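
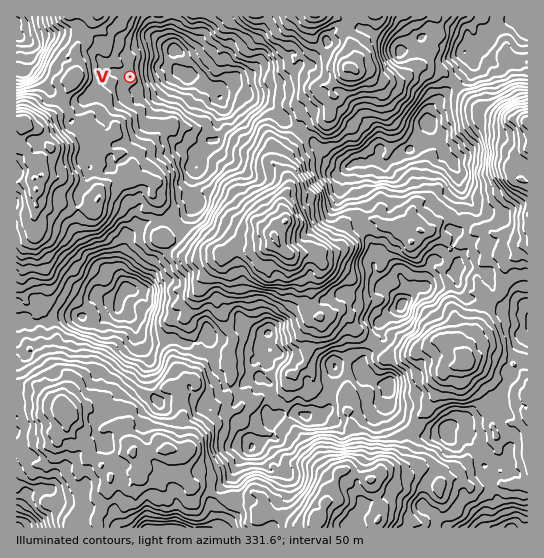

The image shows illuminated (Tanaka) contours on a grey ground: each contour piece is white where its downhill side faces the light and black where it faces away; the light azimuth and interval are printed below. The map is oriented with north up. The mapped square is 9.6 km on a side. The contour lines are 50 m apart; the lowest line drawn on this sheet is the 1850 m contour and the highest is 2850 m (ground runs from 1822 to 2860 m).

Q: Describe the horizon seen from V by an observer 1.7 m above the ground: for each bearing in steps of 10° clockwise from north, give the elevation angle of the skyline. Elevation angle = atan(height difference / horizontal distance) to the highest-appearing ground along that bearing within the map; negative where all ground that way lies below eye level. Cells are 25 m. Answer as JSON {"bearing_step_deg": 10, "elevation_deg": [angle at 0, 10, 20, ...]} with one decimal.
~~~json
{"bearing_step_deg": 10, "elevation_deg": [4.6, -1.3, -3.9, -3.8, -3.3, -0.1, 2.0, 6.5, 4.5, 5.6, 3.9, 2.2, 5.0, 8.0, 8.4, 6.2, 4.0, 6.0, 7.2, 10.4, 11.2, 9.9, 11.6, 13.8, 14.2, 14.0, 13.3, 15.0, 13.5, 11.1, 9.6, 8.2, 8.2, 10.5, 8.6, 6.1]}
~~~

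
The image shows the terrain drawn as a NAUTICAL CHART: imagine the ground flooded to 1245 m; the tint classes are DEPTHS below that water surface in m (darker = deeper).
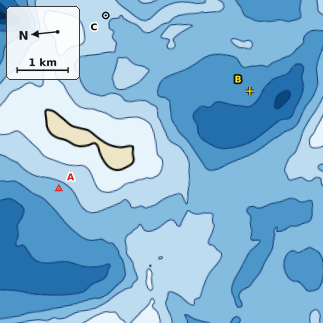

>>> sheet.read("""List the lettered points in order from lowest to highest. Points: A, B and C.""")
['B', 'A', 'C']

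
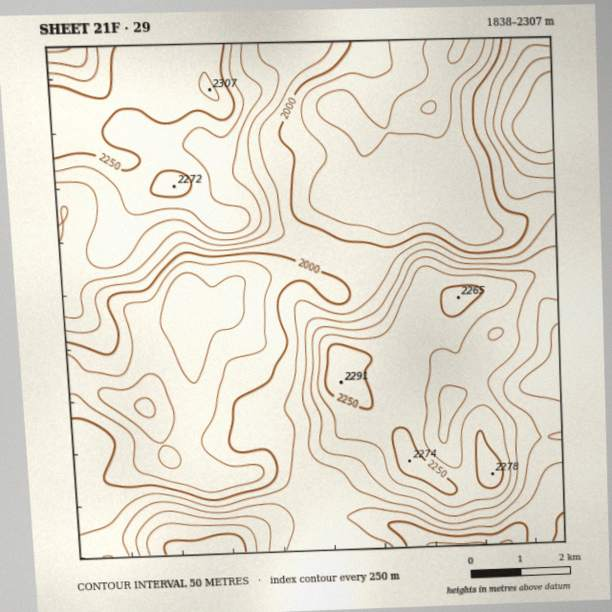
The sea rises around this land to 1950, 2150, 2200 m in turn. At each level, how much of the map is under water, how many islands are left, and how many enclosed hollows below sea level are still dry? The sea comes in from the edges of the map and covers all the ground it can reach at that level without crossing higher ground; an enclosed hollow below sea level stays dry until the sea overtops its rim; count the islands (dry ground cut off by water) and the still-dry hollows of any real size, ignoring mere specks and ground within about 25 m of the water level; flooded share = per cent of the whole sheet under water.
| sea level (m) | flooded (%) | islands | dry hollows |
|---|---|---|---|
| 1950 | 21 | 0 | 0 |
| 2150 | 67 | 1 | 0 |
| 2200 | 78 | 1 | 0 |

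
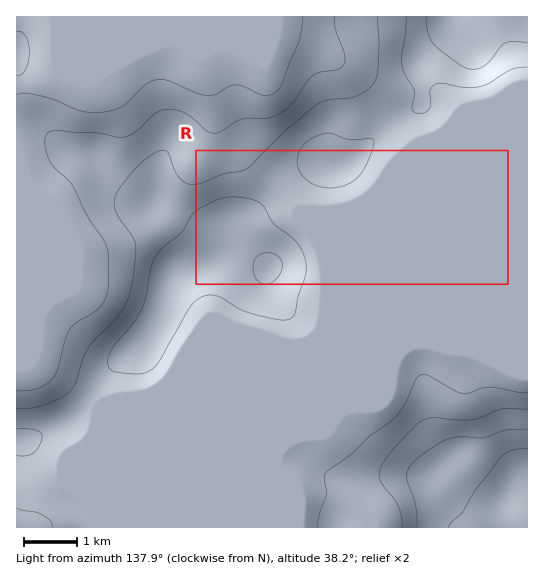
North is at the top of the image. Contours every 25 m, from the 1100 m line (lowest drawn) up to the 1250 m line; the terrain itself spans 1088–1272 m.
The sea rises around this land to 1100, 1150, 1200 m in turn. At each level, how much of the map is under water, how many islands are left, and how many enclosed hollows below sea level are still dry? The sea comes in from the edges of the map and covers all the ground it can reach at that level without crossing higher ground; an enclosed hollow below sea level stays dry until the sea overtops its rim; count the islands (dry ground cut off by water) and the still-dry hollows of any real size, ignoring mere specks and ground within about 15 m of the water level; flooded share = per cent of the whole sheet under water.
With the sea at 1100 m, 8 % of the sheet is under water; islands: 0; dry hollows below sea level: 0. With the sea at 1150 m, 27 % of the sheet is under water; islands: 0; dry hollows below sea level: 0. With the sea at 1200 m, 93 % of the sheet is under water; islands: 0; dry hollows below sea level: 0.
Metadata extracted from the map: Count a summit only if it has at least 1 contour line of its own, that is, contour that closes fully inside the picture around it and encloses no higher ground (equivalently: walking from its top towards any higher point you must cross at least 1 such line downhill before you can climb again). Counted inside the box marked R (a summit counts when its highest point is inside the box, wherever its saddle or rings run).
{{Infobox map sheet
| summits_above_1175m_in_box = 2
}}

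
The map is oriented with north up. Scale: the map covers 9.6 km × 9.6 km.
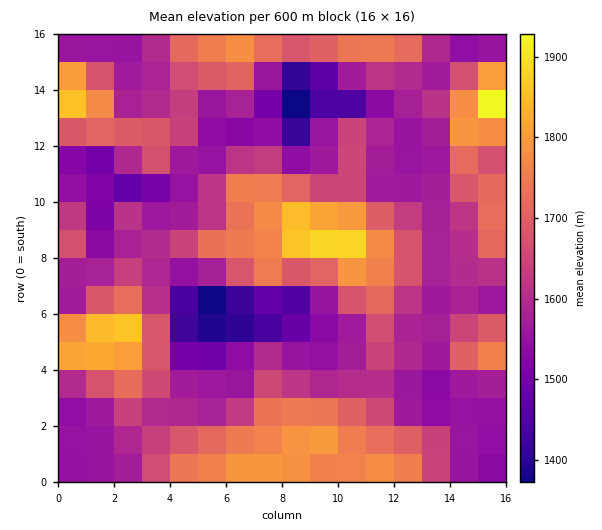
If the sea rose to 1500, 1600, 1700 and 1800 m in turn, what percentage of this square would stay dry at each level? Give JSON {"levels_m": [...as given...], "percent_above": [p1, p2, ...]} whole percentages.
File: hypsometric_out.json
{"levels_m": [1500, 1600, 1700, 1800], "percent_above": [93, 51, 31, 6]}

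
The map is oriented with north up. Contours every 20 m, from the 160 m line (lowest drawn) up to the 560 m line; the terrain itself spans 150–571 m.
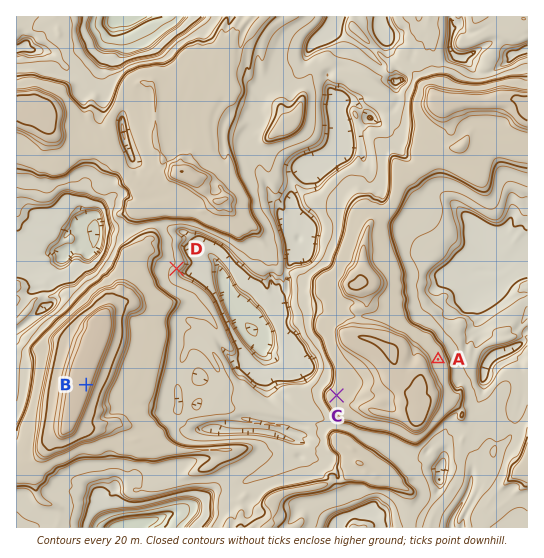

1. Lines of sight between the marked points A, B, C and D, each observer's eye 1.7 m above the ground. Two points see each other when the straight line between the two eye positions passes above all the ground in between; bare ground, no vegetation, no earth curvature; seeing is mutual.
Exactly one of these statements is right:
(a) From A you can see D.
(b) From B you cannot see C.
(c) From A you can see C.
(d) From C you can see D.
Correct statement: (d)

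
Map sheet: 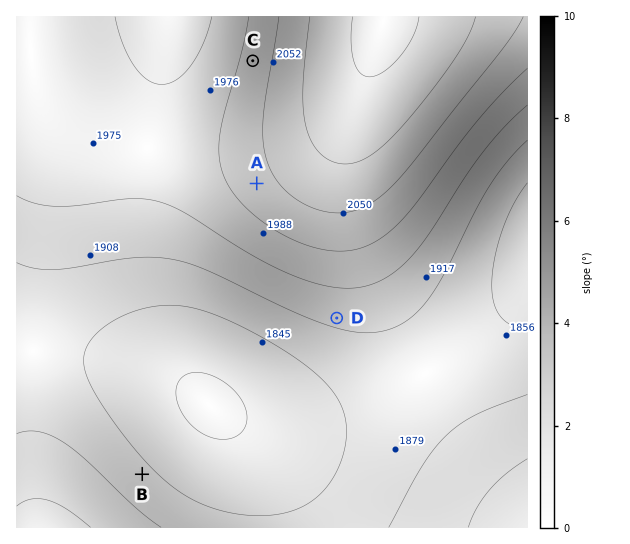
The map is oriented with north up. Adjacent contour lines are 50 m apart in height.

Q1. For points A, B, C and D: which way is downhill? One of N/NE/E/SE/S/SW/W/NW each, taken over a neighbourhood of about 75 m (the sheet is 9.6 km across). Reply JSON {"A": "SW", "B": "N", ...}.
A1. {"A": "SW", "B": "NE", "C": "W", "D": "S"}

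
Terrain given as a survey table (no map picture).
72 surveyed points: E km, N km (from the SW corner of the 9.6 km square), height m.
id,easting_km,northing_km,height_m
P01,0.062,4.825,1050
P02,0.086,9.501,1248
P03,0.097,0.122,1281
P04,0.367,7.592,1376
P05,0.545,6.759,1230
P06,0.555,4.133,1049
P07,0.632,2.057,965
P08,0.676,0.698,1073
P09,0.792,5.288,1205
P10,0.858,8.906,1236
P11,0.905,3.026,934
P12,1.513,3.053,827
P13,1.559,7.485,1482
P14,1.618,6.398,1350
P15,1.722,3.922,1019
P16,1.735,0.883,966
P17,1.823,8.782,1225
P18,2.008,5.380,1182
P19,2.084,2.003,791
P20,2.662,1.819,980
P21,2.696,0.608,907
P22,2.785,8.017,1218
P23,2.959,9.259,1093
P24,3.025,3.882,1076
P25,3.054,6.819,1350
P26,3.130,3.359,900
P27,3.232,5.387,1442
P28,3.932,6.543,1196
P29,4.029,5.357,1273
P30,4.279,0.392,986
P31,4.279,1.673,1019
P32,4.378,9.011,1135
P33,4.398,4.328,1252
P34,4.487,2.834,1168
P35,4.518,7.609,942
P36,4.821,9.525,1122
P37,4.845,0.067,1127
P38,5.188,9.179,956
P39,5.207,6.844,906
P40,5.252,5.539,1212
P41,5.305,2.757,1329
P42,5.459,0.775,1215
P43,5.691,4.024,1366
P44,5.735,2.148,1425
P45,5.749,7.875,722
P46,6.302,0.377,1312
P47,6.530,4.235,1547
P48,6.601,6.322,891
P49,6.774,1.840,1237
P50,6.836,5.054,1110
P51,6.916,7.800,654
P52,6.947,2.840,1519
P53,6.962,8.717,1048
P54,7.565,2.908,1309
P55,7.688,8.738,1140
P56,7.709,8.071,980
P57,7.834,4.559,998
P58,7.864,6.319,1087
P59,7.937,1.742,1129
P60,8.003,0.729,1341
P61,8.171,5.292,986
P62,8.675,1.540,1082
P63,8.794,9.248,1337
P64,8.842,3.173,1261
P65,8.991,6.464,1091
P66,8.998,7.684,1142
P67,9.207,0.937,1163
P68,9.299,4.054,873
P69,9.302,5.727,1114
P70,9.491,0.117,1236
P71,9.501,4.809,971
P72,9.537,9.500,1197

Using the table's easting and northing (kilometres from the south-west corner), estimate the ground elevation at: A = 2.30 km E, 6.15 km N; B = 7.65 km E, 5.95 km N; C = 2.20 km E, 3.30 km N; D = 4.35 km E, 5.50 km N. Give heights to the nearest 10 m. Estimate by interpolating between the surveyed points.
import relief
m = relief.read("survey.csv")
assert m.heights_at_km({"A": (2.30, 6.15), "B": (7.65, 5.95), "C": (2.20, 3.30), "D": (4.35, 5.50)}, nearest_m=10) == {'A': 1280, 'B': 1090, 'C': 920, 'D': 1260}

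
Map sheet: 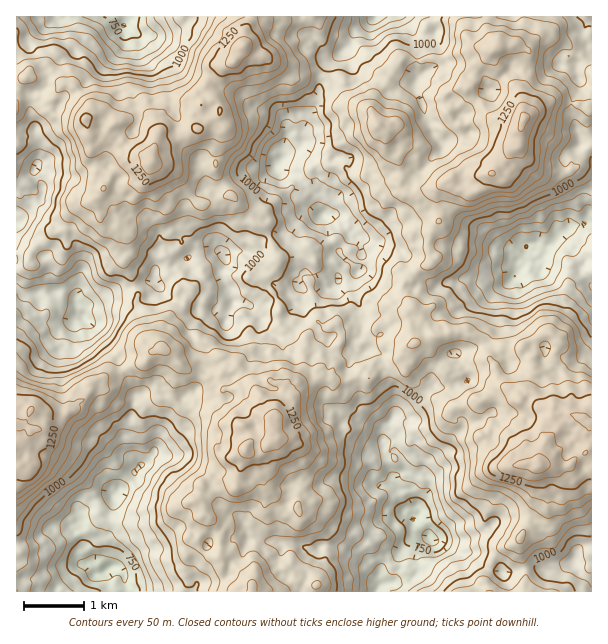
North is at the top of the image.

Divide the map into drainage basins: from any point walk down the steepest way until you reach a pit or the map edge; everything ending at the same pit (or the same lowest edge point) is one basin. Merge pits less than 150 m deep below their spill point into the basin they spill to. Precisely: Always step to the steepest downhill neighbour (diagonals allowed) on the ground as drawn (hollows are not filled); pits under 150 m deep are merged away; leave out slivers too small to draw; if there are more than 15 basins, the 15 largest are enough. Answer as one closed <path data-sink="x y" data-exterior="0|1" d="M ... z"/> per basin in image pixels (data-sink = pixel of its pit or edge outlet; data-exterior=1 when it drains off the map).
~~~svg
<path data-sink="429 537" data-exterior="0" d="M462 331l-13 1-5 4-10 0-11 6-9 1-8 7-7 10-10 6-9 1-11 11-15 0-4 2-32-1-22 7-4 6-2 9-18 21 0 7 5 8-19 15-12 0-10 28 0 6-8-2-13 6-13-2-2 7-4 6 6 5 2 7 12 11 4 7 0 27 4 6 12 4 8 7 8 9 0 8 340-1 0-123-14 4-8-6-12 2-9-4-24 0-3-3-2-9-4-8-9-8-14-8-12-23 1-5 26-11-9-8-5-16-6-8-6-15z"/><path data-sink="83 317" data-exterior="0" d="M39 78l-13 0-10 14 1 314 6 0 18 8 25 0 19-16 5-8 0-4 3-4 17-8 10-1 12-7 9-2 7-5 4-7 10-3 9 5 11 12 13-5 14 0 6 1 7 11 14-3 24 26 13 25 4-7 13-13 2-9 4-6 22-7 32 1 4-2 15 0 11-11 9-1 10-6 7-10 9-8-3-6-4-23-10 3-11 8-7 1-6 8-6 5-14-6-13 0-5-7-10 1-8-4-11 14-3 18-2 1-10-11-4-11-8-7 0-18-4-12-16-17 14-9 3-6 0-7-12-30-12-6 0-8-13-8-7-9-8 0-9 6-16 3-27-35-14-4-15-9-18 5-16 14-11-4-2-14-6-9-5-27-2-2-25-4-9-6 2-11 12-15z"/><path data-sink="108 569" data-exterior="0" d="M162 349l-10 3-4 7-7 5-9 2-12 7-10 1-17 8-3 4 0 4-5 8-19 16-25 0-18-8-7 1 1 185 235-1 0-7-8-9-8-7-14-7-2-30-4-7-12-11-2-7-6-5 7-14 4 3 8 0 13-6 8 2 0-6 10-28 12 0 19-15-5-8-1-15-11-18-24-26-14 3-7-11-6-1-14 0-13 5-11-12z"/><path data-sink="323 215" data-exterior="0" d="M243 46l-7 13-14 8-16 17 4 12 10 12-2 9 6 9-8 26 0 18 12 22 12 13 9 5 4 3 0 8 5 3 5 0 5 9 9 24 0 7-8 12-9 3 16 17 4 12 0 18 8 7 4 11 10 11 2-1 2-6 0-9 12-17 8 4 10-1 5 7 13 0 14 6 6-5 6-8 7-1 25-15-8-13-1-9 4-7 15-14 7-1 5-7-6-7 0-9 4-11 7-10 1-12-2-6 0-9 6-9-30 9-7-1-7-8 2-14-4-12-13-12 1-13-10-11-3-9-4-4-20-12-5-14-27-10-24 2-24-16-20-6z"/><path data-sink="527 246" data-exterior="0" d="M560 100l-9 2-12 6-15 11-4 10-2 17-34 34-5 10-17 0-6-3-4-7-3 0-10 9-1 14 2 12-2 9-6 7-4 11 0 9 6 7-5 7-7 1-18 16-1 9 9 17 8 7 0 8 14 13 10 0 5-4 12-1 6 1 15 10 9 18 12-11 16 0 27-17 6 2 7 7 0 4-6 12 0 8-10 9-3 1 12 15 1 27 8-3 9 0 21 10 1-313-13-7z"/><path data-sink="123 26" data-exterior="0" d="M249 16l-232 0-1 61 23 1 33 7 18 20 0 8-4 4 3 3 13 1 8 5 15-6 15 1 14 10 1 17 6-4 9-2 30-14 11-9-6-5-3-6 2-5 8-4-6-9 0-6 16-17 11-5 7-8 4-9 0-12 6-12z"/><path data-sink="377 17" data-exterior="1" d="M468 16l-163 0-6 3-27-1-17 4-9 8-2 18 11 8 8 0 6 4 24 16 24-2 27 10 5 14 22 14 5-17 10-11 2-6 11-17 23 0 6-3 16 2 29-12 7 0-6-4-6-8z"/>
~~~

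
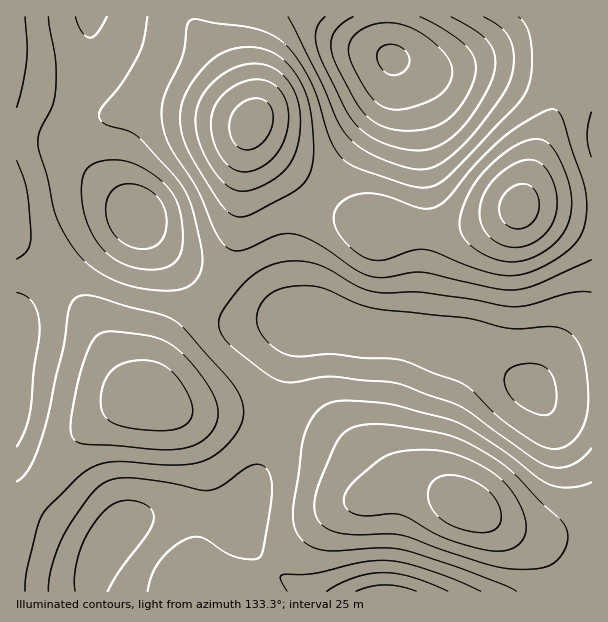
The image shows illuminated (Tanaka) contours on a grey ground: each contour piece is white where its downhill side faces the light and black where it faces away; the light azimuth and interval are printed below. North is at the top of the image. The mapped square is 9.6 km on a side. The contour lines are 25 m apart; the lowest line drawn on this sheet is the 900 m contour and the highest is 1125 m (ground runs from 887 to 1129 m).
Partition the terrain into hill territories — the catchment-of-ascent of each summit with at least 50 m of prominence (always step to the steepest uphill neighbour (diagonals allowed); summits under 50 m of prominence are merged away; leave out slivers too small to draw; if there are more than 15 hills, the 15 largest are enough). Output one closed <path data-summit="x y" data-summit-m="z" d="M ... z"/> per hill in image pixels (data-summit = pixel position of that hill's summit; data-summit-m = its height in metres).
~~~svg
<path data-summit="528 387" data-summit-m="1080" d="M251 126l-7 26-6 76-9 33-18 32-33 33-8 10-7 14-11 30-8 15 26 13 15 4 70 4 39 11 32 12 30 18 14 14 11 22 27-6 17 1 22 8 53 28 21 8 28 4 42-1 1-326-65-4-23 11-48 13-81-1-28-14-35-24-52-46z"/><path data-summit="137 216" data-summit-m="1099" d="M192 16l-176 1 1 489 29-26 22-33 22-21 33-23 20-7 3-4 17-42 7-14 8-10 33-33 18-32 9-33 6-76 3-17 5-10 0-9-30-53-24-33z"/><path data-summit="386 591" data-summit-m="1087" d="M144 396l-9 1-12 6-33 23-22 21-22 33-30 27 1 85 543-1-7-24-14-19-57-34-35-18-10-4-24-5-17 1-15 5-11-22-14-14-30-18-32-12-39-11-70-4z"/><path data-summit="393 59" data-summit-m="1129" d="M591 16l-397 0-1 2 5 12 24 33 25 44 5 9 0 13 4 9 19 20 37 32 35 24 28 14 81 1 48-13 23-11 65 2z"/>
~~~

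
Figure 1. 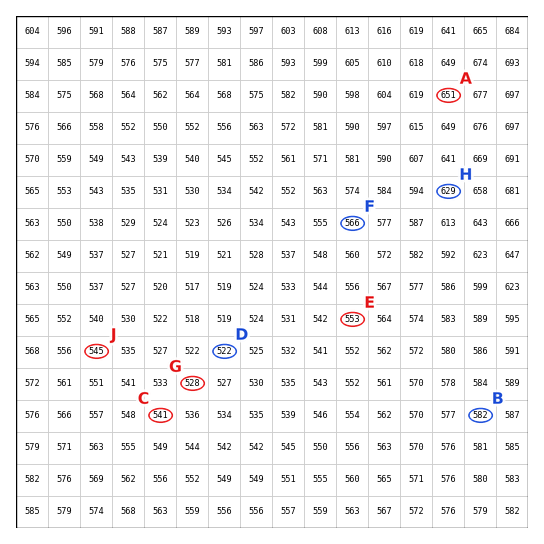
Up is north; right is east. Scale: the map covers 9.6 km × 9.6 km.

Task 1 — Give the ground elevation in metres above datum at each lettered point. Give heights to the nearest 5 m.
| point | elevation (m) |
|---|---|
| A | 650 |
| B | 580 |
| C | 540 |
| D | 520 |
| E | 555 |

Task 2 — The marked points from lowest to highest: G J F H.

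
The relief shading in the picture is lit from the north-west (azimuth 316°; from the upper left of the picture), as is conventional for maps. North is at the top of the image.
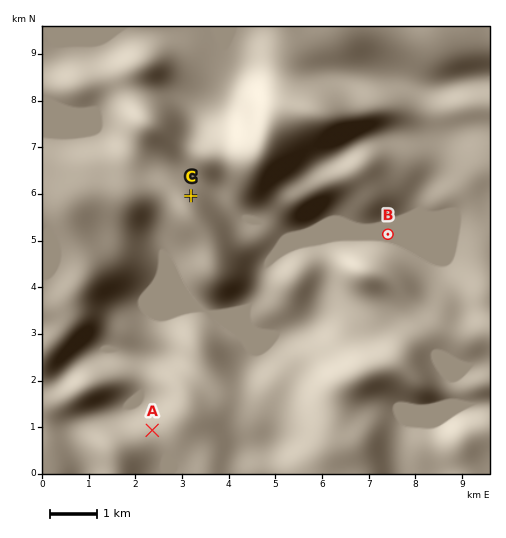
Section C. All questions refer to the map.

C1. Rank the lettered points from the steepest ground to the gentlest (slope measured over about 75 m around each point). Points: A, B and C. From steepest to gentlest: C A B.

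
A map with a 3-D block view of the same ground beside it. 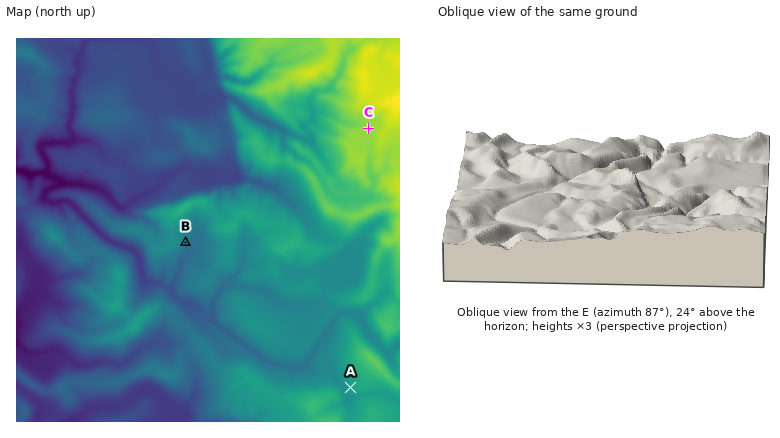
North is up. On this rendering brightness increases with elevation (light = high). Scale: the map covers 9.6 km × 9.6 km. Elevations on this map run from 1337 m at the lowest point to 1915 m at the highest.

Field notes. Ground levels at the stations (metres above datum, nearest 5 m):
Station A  1655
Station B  1570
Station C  1820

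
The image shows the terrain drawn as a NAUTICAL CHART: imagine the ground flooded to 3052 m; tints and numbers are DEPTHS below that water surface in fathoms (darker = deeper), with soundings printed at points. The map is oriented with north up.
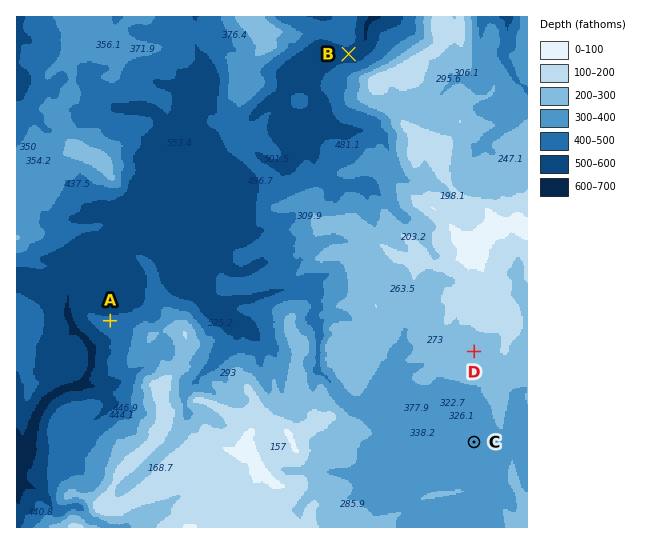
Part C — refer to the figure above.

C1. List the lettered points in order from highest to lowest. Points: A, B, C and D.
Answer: D C A B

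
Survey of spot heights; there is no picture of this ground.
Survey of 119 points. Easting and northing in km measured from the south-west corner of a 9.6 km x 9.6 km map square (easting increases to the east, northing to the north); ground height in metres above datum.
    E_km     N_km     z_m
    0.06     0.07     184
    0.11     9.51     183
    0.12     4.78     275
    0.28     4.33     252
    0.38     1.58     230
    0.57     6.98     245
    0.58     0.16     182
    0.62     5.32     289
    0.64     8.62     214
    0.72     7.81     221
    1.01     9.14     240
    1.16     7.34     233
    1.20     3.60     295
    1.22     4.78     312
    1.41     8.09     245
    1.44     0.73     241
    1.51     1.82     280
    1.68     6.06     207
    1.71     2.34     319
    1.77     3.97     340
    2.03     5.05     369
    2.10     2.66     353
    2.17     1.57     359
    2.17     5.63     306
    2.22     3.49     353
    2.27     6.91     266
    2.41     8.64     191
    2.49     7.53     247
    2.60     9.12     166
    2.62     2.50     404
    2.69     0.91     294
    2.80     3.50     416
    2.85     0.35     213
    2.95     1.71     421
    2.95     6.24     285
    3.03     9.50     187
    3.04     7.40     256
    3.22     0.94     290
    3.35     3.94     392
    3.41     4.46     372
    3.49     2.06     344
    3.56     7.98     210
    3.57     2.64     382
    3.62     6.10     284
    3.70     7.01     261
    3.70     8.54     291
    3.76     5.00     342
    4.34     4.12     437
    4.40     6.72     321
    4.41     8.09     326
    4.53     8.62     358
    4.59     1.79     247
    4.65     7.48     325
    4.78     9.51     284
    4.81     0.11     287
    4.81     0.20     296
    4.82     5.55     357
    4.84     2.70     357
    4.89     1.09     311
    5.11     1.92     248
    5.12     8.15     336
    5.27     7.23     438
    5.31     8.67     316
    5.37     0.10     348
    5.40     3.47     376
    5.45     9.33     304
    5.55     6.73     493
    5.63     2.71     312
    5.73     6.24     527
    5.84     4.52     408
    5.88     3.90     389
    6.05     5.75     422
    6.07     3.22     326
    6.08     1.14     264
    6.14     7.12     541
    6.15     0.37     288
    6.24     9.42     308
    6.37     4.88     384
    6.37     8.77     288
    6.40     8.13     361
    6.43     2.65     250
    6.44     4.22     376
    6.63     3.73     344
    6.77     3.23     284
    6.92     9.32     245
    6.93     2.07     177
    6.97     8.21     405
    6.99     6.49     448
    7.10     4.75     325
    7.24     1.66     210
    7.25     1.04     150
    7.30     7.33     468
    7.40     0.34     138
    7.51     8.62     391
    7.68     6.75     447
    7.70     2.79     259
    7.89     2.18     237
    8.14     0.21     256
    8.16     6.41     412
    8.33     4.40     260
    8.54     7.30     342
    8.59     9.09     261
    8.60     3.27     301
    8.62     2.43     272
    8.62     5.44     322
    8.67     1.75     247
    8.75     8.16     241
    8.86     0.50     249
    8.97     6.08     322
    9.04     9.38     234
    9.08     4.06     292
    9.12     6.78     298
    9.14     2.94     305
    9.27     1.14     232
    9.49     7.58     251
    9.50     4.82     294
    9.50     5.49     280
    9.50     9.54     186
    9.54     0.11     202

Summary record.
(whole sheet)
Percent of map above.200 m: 95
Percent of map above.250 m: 74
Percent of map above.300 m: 46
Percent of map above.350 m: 26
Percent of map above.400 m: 12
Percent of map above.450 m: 5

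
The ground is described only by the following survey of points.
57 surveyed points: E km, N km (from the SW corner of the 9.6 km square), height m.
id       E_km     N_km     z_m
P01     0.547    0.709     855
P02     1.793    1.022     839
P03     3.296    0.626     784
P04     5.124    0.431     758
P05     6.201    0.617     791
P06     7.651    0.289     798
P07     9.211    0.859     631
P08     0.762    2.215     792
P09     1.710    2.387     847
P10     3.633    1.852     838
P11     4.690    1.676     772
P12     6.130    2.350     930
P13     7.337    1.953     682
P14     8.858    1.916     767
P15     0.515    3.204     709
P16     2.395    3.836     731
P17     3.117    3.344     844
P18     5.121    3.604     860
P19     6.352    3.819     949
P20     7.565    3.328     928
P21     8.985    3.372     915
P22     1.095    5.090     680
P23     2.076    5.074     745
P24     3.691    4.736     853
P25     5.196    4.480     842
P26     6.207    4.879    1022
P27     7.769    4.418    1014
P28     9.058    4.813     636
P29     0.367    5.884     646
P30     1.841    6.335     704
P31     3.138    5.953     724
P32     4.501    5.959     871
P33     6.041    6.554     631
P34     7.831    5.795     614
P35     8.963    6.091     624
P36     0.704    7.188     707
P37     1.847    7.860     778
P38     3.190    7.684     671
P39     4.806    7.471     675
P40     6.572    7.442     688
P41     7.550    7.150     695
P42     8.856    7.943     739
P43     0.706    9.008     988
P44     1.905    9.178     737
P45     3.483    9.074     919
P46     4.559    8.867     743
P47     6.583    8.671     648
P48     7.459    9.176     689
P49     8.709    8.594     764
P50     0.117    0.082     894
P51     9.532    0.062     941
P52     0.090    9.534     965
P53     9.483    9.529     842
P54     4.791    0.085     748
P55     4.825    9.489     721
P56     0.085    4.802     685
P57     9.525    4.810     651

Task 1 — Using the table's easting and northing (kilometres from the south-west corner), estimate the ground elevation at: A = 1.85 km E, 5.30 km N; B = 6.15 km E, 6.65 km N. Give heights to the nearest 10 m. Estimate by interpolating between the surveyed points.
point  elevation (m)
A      720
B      620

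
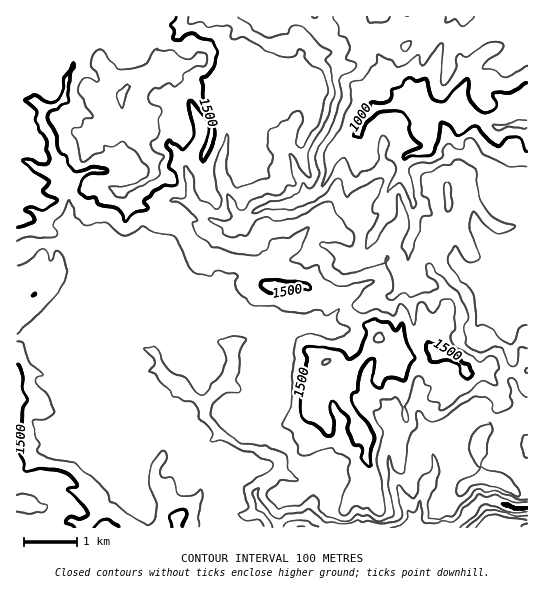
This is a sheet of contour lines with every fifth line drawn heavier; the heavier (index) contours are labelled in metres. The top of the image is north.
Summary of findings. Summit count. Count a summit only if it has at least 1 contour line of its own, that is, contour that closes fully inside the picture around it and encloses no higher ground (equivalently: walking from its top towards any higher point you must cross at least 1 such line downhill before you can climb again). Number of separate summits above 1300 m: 6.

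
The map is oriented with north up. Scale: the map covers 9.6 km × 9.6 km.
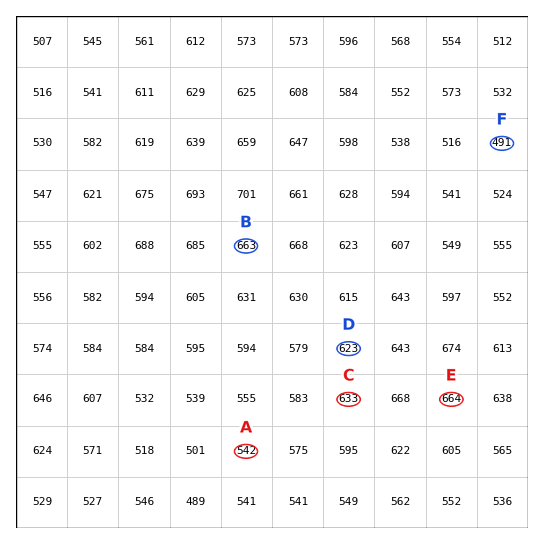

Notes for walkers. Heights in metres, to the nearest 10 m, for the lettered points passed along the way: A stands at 540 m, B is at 660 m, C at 630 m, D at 620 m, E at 660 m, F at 490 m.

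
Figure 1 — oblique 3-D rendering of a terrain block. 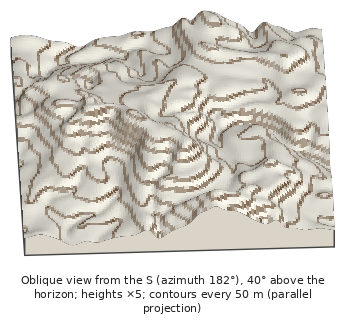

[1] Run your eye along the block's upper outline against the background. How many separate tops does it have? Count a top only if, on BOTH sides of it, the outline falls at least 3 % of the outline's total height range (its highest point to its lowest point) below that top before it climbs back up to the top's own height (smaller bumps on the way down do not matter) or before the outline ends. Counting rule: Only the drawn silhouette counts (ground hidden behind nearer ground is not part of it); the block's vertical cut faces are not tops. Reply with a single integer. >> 2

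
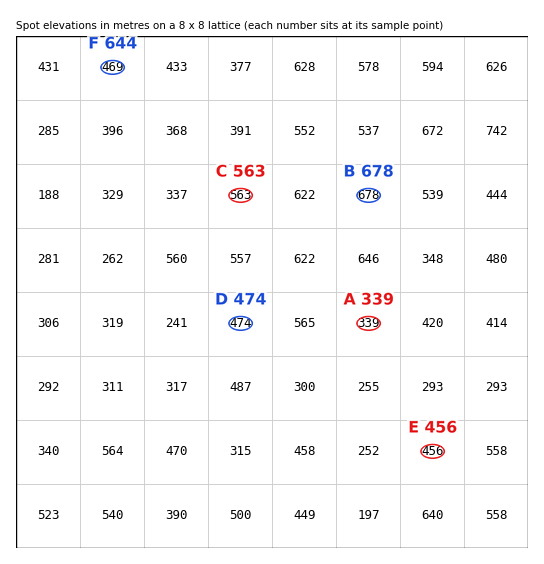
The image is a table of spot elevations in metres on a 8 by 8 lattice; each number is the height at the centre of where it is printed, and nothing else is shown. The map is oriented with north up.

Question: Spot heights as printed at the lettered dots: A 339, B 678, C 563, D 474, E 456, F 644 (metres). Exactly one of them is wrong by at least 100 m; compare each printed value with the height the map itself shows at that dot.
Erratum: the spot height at F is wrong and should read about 469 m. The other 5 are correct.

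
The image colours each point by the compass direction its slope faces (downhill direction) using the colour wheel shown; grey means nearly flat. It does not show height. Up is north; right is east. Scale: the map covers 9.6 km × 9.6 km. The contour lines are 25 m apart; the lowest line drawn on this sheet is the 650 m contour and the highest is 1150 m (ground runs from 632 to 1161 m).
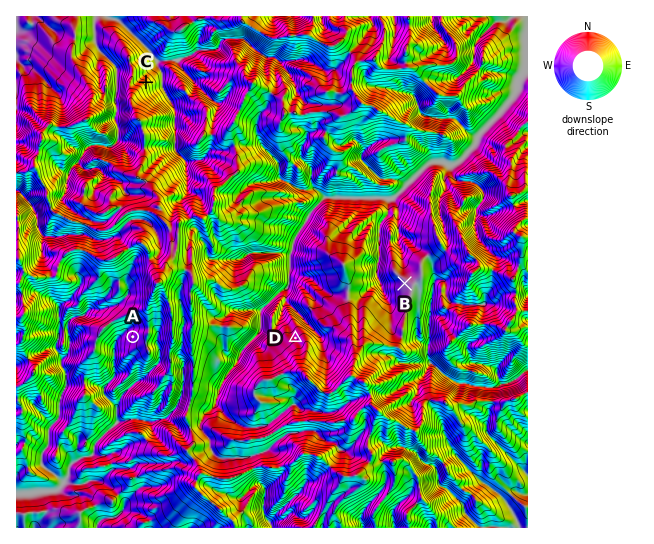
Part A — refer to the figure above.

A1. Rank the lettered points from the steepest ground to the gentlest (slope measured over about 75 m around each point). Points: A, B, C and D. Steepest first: C A D B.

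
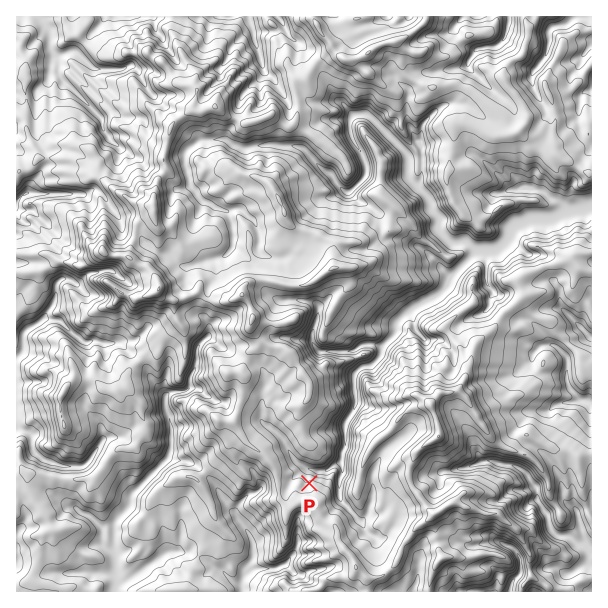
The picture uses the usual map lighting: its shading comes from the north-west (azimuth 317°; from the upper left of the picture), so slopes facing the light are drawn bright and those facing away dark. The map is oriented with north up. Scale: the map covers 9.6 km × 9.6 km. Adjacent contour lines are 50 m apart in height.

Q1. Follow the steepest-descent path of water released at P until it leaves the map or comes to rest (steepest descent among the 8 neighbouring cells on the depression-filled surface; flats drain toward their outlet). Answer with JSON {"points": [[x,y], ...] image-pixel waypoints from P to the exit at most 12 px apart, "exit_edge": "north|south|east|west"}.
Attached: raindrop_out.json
{"points": [[309, 483], [308, 471], [318, 471], [330, 468], [341, 459], [345, 447], [345, 435], [345, 423], [353, 411], [356, 399], [354, 387], [354, 375], [365, 366], [377, 360], [381, 348], [392, 338], [396, 326], [405, 314], [417, 306], [429, 300], [441, 291], [449, 279], [461, 267], [473, 255], [485, 251], [497, 249], [509, 239], [513, 227], [525, 222], [537, 219], [549, 219], [561, 215], [573, 210], [585, 209], [591, 207]], "exit_edge": "east"}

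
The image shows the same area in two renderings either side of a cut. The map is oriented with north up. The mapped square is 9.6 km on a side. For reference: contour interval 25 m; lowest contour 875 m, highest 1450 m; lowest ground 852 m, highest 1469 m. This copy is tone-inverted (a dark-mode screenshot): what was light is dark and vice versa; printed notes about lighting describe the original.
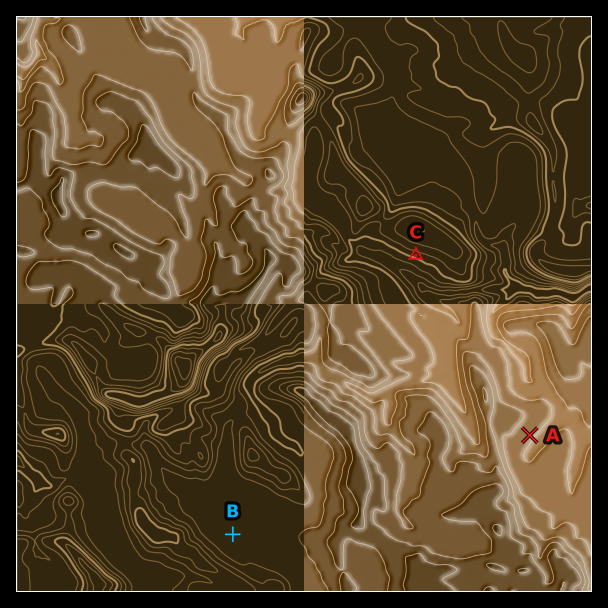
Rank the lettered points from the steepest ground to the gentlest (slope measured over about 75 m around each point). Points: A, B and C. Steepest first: C A B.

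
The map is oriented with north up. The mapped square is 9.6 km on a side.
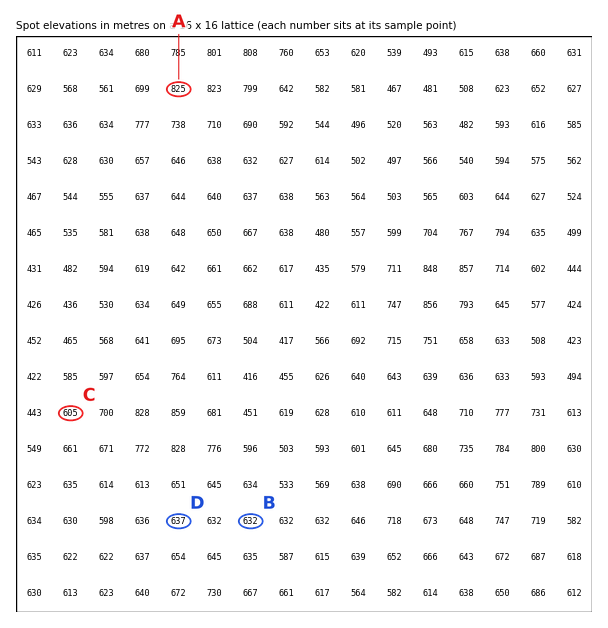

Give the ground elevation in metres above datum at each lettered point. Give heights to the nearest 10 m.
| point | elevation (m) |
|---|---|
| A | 820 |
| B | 630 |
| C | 610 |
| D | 640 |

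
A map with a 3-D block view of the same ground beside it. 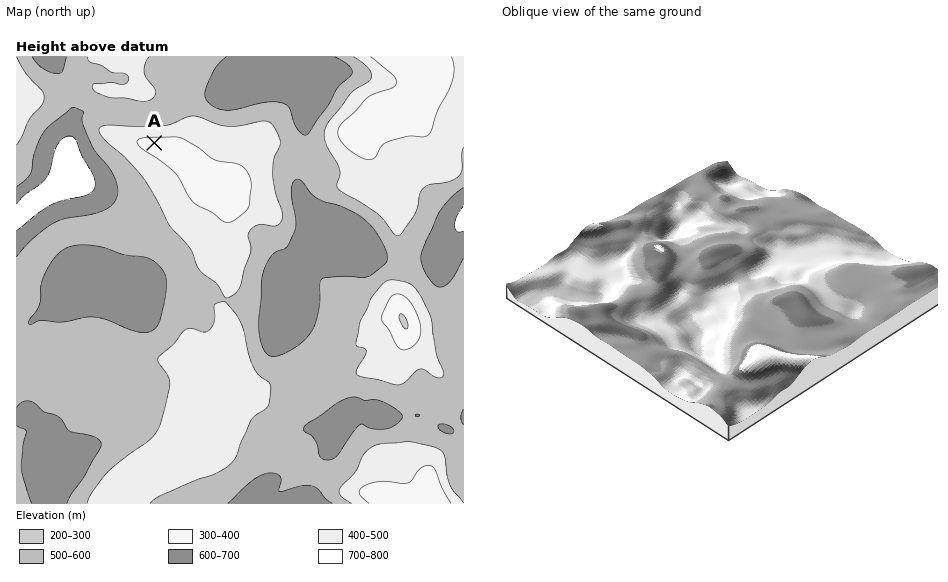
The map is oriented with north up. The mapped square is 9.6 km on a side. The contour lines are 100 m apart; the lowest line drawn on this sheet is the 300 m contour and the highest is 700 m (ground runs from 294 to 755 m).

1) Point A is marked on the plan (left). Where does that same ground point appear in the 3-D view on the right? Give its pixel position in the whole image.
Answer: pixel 702 359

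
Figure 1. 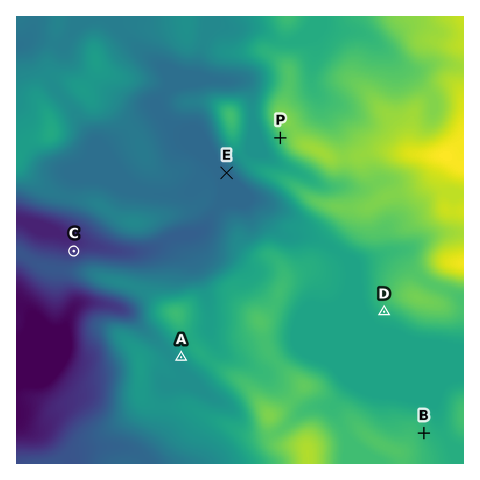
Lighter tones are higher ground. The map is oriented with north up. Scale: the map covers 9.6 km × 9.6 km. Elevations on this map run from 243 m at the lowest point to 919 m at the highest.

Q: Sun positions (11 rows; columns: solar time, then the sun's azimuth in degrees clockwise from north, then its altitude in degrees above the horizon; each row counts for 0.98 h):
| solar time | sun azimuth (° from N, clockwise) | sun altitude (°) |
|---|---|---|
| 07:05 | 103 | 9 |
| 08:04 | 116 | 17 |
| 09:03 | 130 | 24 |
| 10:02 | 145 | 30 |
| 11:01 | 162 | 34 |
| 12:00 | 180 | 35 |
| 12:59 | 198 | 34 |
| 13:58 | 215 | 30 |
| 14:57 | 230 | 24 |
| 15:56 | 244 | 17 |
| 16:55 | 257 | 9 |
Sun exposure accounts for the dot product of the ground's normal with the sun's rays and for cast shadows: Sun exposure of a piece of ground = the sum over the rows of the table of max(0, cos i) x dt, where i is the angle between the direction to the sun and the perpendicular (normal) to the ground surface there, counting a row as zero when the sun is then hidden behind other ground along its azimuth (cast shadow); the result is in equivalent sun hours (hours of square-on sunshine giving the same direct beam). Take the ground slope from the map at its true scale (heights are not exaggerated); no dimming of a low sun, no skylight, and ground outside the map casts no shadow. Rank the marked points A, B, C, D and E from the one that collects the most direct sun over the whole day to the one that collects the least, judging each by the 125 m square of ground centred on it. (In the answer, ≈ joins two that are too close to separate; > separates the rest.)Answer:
D ≈ A > E ≈ B > C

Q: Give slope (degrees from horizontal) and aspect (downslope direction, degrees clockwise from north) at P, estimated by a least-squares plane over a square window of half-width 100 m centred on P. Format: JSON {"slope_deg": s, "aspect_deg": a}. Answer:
{"slope_deg": 20, "aspect_deg": 246}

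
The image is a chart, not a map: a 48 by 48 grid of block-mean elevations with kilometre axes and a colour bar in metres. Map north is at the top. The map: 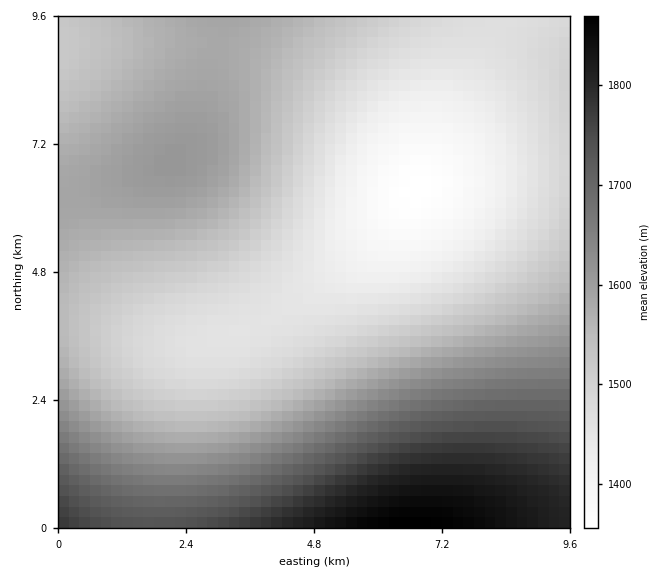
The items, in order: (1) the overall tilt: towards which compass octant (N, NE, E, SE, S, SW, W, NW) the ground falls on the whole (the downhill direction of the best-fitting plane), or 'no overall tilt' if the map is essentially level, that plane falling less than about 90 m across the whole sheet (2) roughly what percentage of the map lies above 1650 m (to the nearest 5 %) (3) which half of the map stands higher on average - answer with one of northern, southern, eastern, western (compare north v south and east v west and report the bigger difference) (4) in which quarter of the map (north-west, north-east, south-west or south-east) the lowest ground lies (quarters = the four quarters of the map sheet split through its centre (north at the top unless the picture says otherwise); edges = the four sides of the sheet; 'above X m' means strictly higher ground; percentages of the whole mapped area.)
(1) Overall the map slopes down towards the north.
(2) Roughly 20 % of the ground is higher than 1650 m.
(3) Taken as a whole, the southern half is higher than the northern.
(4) Look to the north-east quarter for the lowest ground.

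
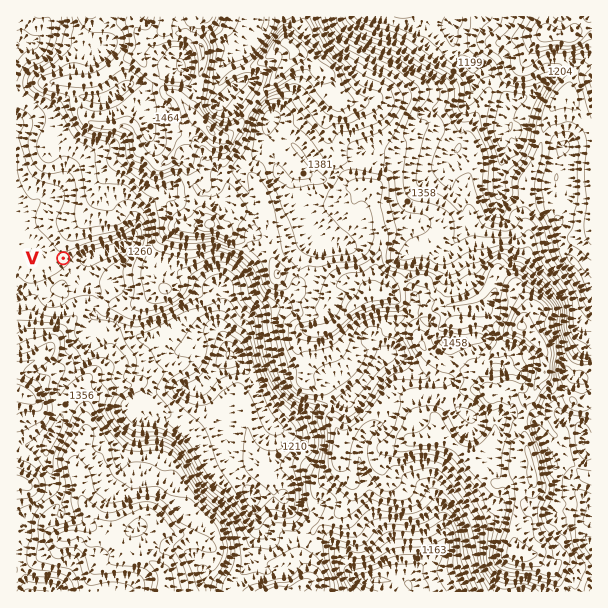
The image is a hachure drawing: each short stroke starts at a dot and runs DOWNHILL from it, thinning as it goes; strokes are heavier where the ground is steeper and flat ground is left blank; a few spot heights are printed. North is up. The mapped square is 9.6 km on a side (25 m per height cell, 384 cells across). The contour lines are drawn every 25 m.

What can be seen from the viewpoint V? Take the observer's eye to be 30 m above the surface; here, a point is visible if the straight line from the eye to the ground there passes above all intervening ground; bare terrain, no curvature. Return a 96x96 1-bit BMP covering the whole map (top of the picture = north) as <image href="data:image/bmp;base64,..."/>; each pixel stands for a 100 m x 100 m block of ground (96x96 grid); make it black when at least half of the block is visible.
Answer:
<image width="96" height="96" href="data:image/bmp;base64,Qk2+BAAAAAAAAD4AAAAoAAAAYAAAAGAAAAABAAEAAAAAAIAEAAATCwAAEwsAAAIAAAAAAAAA////AAAAAAAAAAAAAHwAAAAAAAAAAAAAAD+AAAAAAAAAAAAAAD/AAAAAAAAAAAAAAAPgAAAAAAAAAAAAAHPgAAAAAAAAAAAAAP/AAAAAwAAAAAAAAP/AAAAA4AAAAAAAAP/AAAAA8AAAAAAAAf+AAAAAYAADgAAGAf+AAAAAYAADAAA8A//AAAAAYAAAA4H55//gAAAAIAAAAeHh///4AAAAMAAAAP/D+f/+AAAAAAAAAP/f+P/GAAAAAAAAAH//+GPAAAAAAAAAAB/8+APAAAAAAAAAAG/48APgAAAAAAAAAP/wcAP4AAAABAAAAH9gf+f4AAAABAAAIDxgD//4AAAADAAAYD/wH8P8AAAAPAABwD/wHgD8AAAAOAABwH/4AAA8DgAAOAAA4f/wAAA8D4AAOAAA4cfgAAAeD/wAGAAA8wAAAAAfB/4AAAAAfgAAAAA9gcwAAAAAfAAAAAA9gcQAAAAAfAAAAAAYAOwAAAAAOAAAAAAAAAAAAAAAGAAAAAAAAAAAAAAwAAAAAAAAAAAAAADgwAAAAAIAAAAAAADAYAAAAAcAAAAAAACAcAAAAAcAAAAAAAAAPAMAAAcAAAAAAACAPwYAAAMAAAAAAADg/8QAAAIAAAAAAAD4//gAAAYAAAAAAAD8//AAAAYAAAAAAAD/78AAAAYAAAAAAAD/h4AAAAcAAAAAAAD/h4AAAAfAAAAAAAD/x4AAAAf4AAAAAAD/wgAAAAP8AAAAAAD/4AAAAAHmAAAAAAD/9/gAAAHjAAAAAAD///4AAAPzgAAAAAD///8AAAAAAAAAAAA///+AAGAAAAAAAAAf//8AAGAAAAAAAAA///4AAPAAAAAAAAB///4AAOAAAAAAAAD///4AAeAAAAAAAAD///4AA+AAAAAAAAD////wB8AAAAAAAAD////wHwAAAAAAAAD////8MAAAAAAAAAD//5//IAAAAAAAAAD//8//AAAAAAAAAAD8D4/hAAAAAAAAAADgD4fgAAAAAAAAAADAHgfAAAAAAAAAAADAHAeAAAAAAAAAAADAHA+IAAAAAAAAAADAHB8IAAAAAAAAAADgHB8YAAAAAAAAAAD8EH8YAAAAAAAAAAB+Af/YAAAAAAAAAAA/Af/4AAAAAAAAAAA/gf4YAAAAAAAAAAAfwHwAAAAAAAAAAAAD4DgAAAAAAAAAAAAB+DAAAAAAAAAAAAAA//AAAAAAAAAAAAAA/+AAAAAAAAAAAAAA/8AAAAAAAAAAAAAA8AAAAAAAAAAAAAAA4AAAAAAAAAAAAAABwAAAAAAAAAAAAAABgAAAAAAAAAAAAAAHgAAAAAAAAAAAAAAPgAAAAAAAAAAAAAAfwAAAAAAAAAAAAAAAAAAAAAAAAAAAAAAAAAAAAAAAAAAAAAAAAAAAAAAAAAAAAAAAAAAAAAAAAAAAAAAAAAAAAAAAAAAAAAAAAAAAAAAAAAAAAAAAAAAAAAAAAAAAAAAAAAAAAAAAAAAAAAAAAAAAAAAAAAAAAAAAAAAAAAAAAAAAAAAAAAAAAAAAAAAAAAA="/>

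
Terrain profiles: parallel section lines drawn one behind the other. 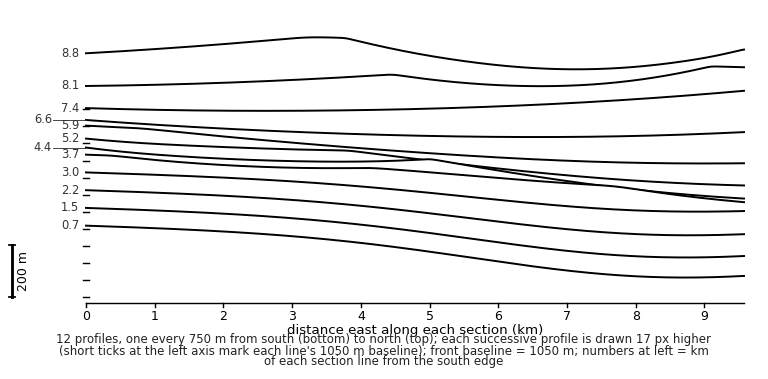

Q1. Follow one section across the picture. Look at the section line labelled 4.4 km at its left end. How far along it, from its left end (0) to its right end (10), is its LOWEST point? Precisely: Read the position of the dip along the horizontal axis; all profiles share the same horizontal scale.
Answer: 10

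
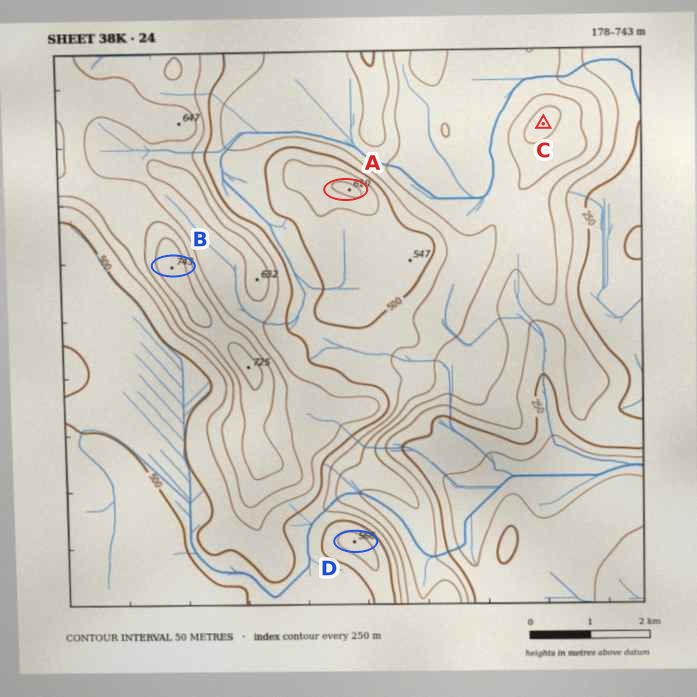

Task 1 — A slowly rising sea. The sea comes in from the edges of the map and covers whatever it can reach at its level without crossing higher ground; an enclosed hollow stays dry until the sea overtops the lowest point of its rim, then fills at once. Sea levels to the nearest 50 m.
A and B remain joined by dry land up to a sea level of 500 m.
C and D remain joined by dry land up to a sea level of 400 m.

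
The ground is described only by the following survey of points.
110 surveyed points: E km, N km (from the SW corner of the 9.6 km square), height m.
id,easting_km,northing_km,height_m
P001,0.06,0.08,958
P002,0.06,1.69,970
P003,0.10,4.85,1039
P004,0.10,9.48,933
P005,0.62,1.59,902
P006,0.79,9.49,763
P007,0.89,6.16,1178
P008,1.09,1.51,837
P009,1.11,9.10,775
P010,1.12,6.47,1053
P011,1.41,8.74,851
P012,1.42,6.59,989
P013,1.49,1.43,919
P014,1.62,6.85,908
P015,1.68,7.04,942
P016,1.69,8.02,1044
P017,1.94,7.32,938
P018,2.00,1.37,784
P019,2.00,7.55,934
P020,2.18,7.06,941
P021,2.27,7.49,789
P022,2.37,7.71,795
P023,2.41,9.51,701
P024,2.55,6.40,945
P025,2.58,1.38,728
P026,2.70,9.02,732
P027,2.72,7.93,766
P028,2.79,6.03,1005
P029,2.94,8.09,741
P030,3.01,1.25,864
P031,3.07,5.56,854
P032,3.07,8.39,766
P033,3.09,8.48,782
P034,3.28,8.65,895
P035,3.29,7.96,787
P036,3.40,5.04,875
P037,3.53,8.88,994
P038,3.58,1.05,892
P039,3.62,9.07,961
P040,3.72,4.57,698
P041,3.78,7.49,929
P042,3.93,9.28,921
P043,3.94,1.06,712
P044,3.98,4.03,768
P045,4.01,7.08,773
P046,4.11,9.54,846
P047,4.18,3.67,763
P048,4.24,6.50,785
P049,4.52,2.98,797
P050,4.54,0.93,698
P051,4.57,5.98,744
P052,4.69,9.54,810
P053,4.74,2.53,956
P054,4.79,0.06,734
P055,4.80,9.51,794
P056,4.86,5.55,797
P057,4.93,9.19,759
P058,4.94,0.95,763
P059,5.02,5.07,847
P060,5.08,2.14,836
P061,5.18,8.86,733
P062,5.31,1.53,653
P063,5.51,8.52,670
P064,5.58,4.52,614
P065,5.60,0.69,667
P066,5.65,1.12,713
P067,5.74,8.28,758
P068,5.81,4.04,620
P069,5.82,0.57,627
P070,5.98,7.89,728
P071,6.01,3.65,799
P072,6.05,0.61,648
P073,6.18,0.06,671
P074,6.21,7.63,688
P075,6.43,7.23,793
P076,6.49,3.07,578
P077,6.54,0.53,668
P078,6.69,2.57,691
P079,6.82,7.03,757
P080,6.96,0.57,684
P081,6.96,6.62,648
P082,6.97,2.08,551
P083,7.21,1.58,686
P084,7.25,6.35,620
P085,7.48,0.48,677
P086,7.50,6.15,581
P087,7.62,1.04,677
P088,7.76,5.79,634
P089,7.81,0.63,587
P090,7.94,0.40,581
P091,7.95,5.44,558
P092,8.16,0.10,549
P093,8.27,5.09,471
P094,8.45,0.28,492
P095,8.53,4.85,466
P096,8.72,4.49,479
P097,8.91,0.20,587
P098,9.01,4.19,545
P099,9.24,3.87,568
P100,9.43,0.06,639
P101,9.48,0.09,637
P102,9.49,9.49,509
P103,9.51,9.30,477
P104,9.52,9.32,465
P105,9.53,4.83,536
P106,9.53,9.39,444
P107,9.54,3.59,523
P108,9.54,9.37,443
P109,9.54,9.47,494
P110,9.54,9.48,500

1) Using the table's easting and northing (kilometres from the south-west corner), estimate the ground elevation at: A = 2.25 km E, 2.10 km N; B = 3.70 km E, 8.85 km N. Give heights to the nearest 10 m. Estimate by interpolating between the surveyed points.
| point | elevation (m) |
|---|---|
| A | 820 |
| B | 930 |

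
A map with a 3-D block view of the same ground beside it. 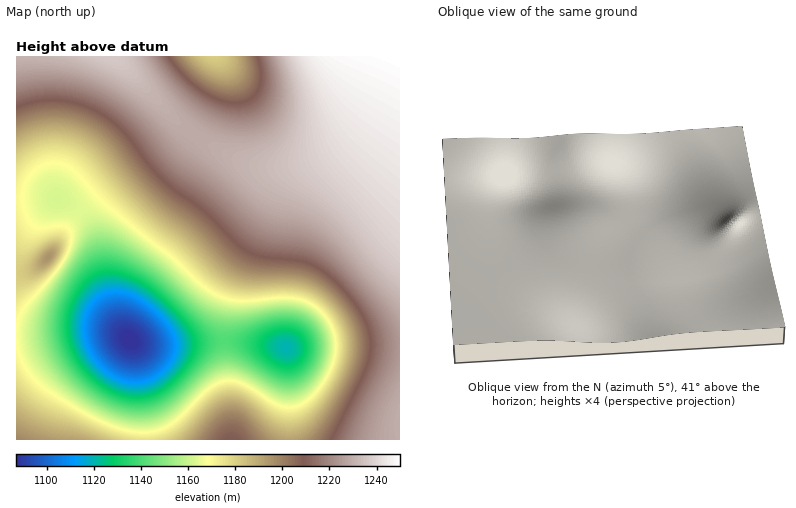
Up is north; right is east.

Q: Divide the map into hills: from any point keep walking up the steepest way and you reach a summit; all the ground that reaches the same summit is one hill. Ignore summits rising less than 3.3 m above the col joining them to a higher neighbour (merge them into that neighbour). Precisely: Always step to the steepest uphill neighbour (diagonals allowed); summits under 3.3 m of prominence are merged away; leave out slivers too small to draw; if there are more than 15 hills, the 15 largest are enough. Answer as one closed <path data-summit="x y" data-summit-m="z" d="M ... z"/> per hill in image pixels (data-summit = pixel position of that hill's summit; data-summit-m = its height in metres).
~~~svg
<path data-summit="400 56" data-summit-m="1250" d="M400 56l-183 0 5 14-1 12-6 18-10 18-31 42-54 52-6 8-7 18-2 26 4 30 8 26 13 20 6 3 14 2 86-4 50 7 20-2 94 0z"/><path data-summit="110 56" data-summit-m="1236" d="M216 56l-200 0 0 142 42 1 16 7 9 8 6 8 8 20 7 38 6 22-5-38 1-20 4-16 10-16 61-60 24-34 10-18 6-18 0-18z"/><path data-summit="232 440" data-summit-m="1209" d="M236 341l-72 4-33-3 7 22 8 76 143 0-2-90-3-3z"/><path data-summit="16 440" data-summit-m="1198" d="M102 330l-86 6 0 104 129 0-3-46-8-48-8-9z"/><path data-summit="48 258" data-summit-m="1195" d="M52 198l-36 2 0 134 24 1 42-5 20 0 24 7-10-19-8-22-11-54-8-20-15-16z"/><path data-summit="400 422" data-summit-m="1229" d="M380 346l-74 0-20 2 3 28 1 64 110 0 0-92z"/>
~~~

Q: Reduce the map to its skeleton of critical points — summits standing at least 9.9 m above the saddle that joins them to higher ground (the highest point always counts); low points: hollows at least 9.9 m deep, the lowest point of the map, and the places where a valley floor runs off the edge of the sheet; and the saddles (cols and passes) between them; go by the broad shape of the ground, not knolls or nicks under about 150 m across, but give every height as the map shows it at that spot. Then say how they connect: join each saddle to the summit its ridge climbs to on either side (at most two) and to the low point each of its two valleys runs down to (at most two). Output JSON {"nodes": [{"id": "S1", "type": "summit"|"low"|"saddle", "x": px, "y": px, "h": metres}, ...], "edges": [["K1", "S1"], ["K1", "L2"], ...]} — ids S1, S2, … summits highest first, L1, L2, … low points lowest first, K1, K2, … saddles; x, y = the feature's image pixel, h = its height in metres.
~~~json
{"nodes": [
{"id": "S1", "type": "summit", "x": 392, "y": 60, "h": 1250},
{"id": "S2", "type": "summit", "x": 230, "y": 438, "h": 1209},
{"id": "S3", "type": "summit", "x": 18, "y": 440, "h": 1198},
{"id": "S4", "type": "summit", "x": 48, "y": 258, "h": 1195},
{"id": "L1", "type": "low", "x": 130, "y": 340, "h": 1087},
{"id": "L2", "type": "low", "x": 286, "y": 348, "h": 1120},
{"id": "L3", "type": "low", "x": 214, "y": 58, "h": 1181},
{"id": "K1", "type": "saddle", "x": 194, "y": 136, "h": 1229},
{"id": "K2", "type": "saddle", "x": 144, "y": 440, "h": 1176},
{"id": "K3", "type": "saddle", "x": 16, "y": 200, "h": 1171},
{"id": "K4", "type": "saddle", "x": 224, "y": 340, "h": 1141}],
"edges": [["K1", "S1"], ["K1", "L1"], ["K1", "L3"], ["K2", "S2"], ["K2", "S3"], ["K2", "L1"], ["K3", "S1"], ["K3", "S4"], ["K3", "L1"], ["K4", "S1"], ["K4", "S2"], ["K4", "L1"], ["K4", "L2"]]}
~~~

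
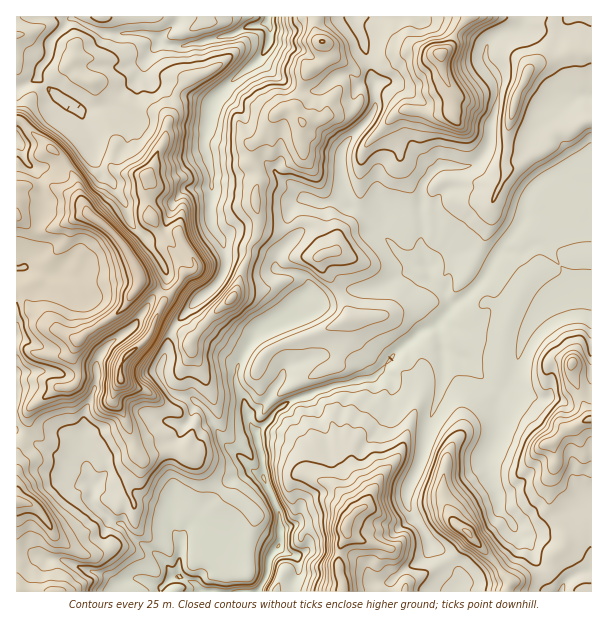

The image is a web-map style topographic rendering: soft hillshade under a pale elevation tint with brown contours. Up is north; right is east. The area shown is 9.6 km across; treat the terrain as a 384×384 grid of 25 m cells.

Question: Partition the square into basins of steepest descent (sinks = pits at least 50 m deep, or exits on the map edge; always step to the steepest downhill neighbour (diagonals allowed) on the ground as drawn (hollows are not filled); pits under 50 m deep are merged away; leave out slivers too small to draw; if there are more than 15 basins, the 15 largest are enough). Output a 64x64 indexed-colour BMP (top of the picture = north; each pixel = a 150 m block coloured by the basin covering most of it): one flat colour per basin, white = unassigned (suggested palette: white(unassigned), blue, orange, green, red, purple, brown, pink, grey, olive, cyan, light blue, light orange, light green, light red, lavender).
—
<image width="64" height="64" href="data:image/bmp;base64,Qk12CAAAAAAAAHYAAAAoAAAAQAAAAEAAAAABAAQAAAAAAAAIAAATCwAAEwsAABAAAAAAAAAA////ALR3HwAOf/8ALKAsACgn1gC9Z5QAS1aMAMJ34wB/f38AIr28AM++FwDox64AeLv/AIrfmACWmP8A1bDFABEREREREREREREREREREREREREREREREREREREREREREREREREREREREREREREREREREREREREREREREREREREREREREREREREREREREREREREREREREREREREREREREREREREREREREREREREREREREREREREREREREREREREREREREREREREREREREREREREREREREREREREREREREREREREREREREREREREREREREREREREREREREREREREREREREREREREREREREREREREREREREREREREREREREREREREREREREREREREREREREREREREREREREREREREREREREREREREREREREREREREREREREREREREREREREREREREREREREREREREREREREREREREREREREREREREREREREREREREREREREREREREREREREREREREREREREREREREREREREREREREREREREREREREREREREREREREREREREREREREREREREREREREREREREREREREREREREREREREREREREREREREREREREREREREREREREREREREREREREREREREREREREREREREREREREREREREREREREREREREREREREREREREREREREREREREREREREREREREREREREREREREREREREREREREREREREREREREREREREREREREREREREREREREREREREREREREREREREREREREREREREREREREREREREREREREREREREREREREREREREREREREREREREREREREREREREREREREREREREREREREREREREREREREREREREREREREREREREREREREREREREREREREREREREREREREREREREREREREREREREREREREREREREREREREREREREREREREREREREREREREREREREREREREREREREREREREREREREREREREREREREREREREREREREREREREREREREREREREREREREREREREREREREREREREREREREREREREREREREREREREREREREREREREREREREREREREREREREREREREREREREREREREREREREREREREREREREREREREREREREREREREREREREREREREREREREREREREREREREREREREREREREhERERERERERERERERERERERERERERERERERERERERIiIRERERERERERERERERERERERERERERERERERERERIiIiEREREREREREREREREREREREREREREREREREREREiIiIhERERERERERERERERERERERERERERERERERERERIiIiIREREREREREREREREREREREREREREREREREREREiIiIhERERERERERERERERERERERERERERERERERERERIiIiIRERERERERERERERERERERERERERERERERERERESIiIhERERERERERERERERERERERERERERERERERIRESIiIiEREREREREREREREREREREREREREREREREREiERIiIiIhEREREREREREREREREREREREREREREREREiIiIiIiIiEREREREREREREREREREREREREREREREREiIiIiIiIiIhEREREREREREREREREREREREREREREREiIiIiIiIiIiEREREREREREREREREREREREREREREREiIiIiIiIiIiIREREREREREREREREREREREREREREREiIiIiIiIiIiIhEREREREREREREREREREREREREREREiIiIiIiIiIiIiERERERERERERERERERERERERERERMyIiIiIiIiIiIiIRERERERERERERERERERERERETMzMzIiIiIiIiIiIiIhERERERERERERERERERERERERMzMzIiIiIiIiIiIiIiEREREREREREREREREREREREREzMzMiIiIiIiIiIiIiERERERERERERERERERERERERETMzMiIiIiIiIiIiIiIRERERERERERERERERERERERERMzMiIiIiIiIiIiIiIhEREREREREREREREREREREREREzIiIiIiIiIiIiIiIiIRERERERERERERERERERERERETIiIiIiIiIiIiIiIiIiERERERERERERERERERERERERIiIiIiIiIiIiIiIiIiIREREREREREREREREREREREREiIiIiIiIiIiIiIiIiIiIRERERERERERERERERERERESIiIiIiIiIiIiIiIiIiIiERERERERERERERERERERERIiIiIiIiIiIiIiIiIiIiIREREREREREREREREREREREiIiIiIiIiIiIiIiIiIiIiERERERERERERERERERERESIiIiIiIiIiIiIiIiIiIiIRERERERERERERERERERERIiIiIiIiIiIiIiIiIiIiIiIREREREREREREREREREREiIiIiIiIiIiIiIiIiIiIiIiERERERERERERERERERESIiIiIiIiIiIiIiIiIiIiIiERERERERERERERERERERIiIiIiIiIiIiIiIiIiIiIiIREREREREREREREREREREiIiIiIiIiIiIiIiIiIiIiIRERERERERERERERERERESIiIiIiIiIiIiIiIiIiIiIhERERERERERERERERERER"/>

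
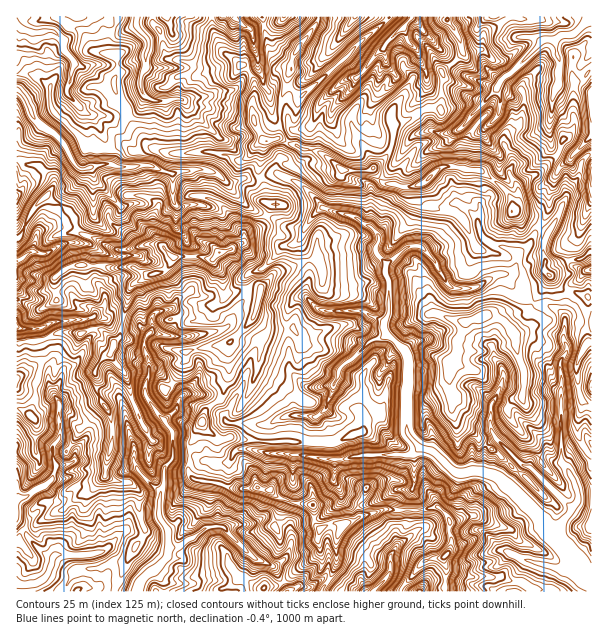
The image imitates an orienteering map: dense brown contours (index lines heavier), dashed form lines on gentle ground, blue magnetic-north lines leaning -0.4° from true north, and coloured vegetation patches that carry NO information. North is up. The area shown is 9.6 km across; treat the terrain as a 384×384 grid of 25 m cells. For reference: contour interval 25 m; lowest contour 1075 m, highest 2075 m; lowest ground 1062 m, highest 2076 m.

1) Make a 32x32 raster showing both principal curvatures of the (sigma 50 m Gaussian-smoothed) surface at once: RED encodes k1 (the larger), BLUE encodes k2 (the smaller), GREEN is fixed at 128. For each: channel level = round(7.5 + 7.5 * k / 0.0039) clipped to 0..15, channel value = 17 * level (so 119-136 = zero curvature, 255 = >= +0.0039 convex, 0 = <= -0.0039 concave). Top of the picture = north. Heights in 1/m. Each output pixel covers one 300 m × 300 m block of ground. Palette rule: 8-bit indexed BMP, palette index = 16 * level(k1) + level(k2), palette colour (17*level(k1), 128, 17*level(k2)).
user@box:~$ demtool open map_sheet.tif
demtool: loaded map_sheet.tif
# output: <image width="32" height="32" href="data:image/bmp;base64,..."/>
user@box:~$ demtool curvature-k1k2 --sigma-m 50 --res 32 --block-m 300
<image width="32" height="32" href="data:image/bmp;base64,Qk02CAAAAAAAADYEAAAoAAAAIAAAACAAAAABAAgAAAAAAAAEAAATCwAAEwsAAAABAAAAAAAAAIAAABGAAAAigAAAM4AAAESAAABVgAAAZoAAAHeAAACIgAAAmYAAAKqAAAC7gAAAzIAAAN2AAADugAAA/4AAAACAEQARgBEAIoARADOAEQBEgBEAVYARAGaAEQB3gBEAiIARAJmAEQCqgBEAu4ARAMyAEQDdgBEA7oARAP+AEQAAgCIAEYAiACKAIgAzgCIARIAiAFWAIgBmgCIAd4AiAIiAIgCZgCIAqoAiALuAIgDMgCIA3YAiAO6AIgD/gCIAAIAzABGAMwAigDMAM4AzAESAMwBVgDMAZoAzAHeAMwCIgDMAmYAzAKqAMwC7gDMAzIAzAN2AMwDugDMA/4AzAACARAARgEQAIoBEADOARABEgEQAVYBEAGaARAB3gEQAiIBEAJmARACqgEQAu4BEAMyARADdgEQA7oBEAP+ARAAAgFUAEYBVACKAVQAzgFUARIBVAFWAVQBmgFUAd4BVAIiAVQCZgFUAqoBVALuAVQDMgFUA3YBVAO6AVQD/gFUAAIBmABGAZgAigGYAM4BmAESAZgBVgGYAZoBmAHeAZgCIgGYAmYBmAKqAZgC7gGYAzIBmAN2AZgDugGYA/4BmAACAdwARgHcAIoB3ADOAdwBEgHcAVYB3AGaAdwB3gHcAiIB3AJmAdwCqgHcAu4B3AMyAdwDdgHcA7oB3AP+AdwAAgIgAEYCIACKAiAAzgIgARICIAFWAiABmgIgAd4CIAIiAiACZgIgAqoCIALuAiADMgIgA3YCIAO6AiAD/gIgAAICZABGAmQAigJkAM4CZAESAmQBVgJkAZoCZAHeAmQCIgJkAmYCZAKqAmQC7gJkAzICZAN2AmQDugJkA/4CZAACAqgARgKoAIoCqADOAqgBEgKoAVYCqAGaAqgB3gKoAiICqAJmAqgCqgKoAu4CqAMyAqgDdgKoA7oCqAP+AqgAAgLsAEYC7ACKAuwAzgLsARIC7AFWAuwBmgLsAd4C7AIiAuwCZgLsAqoC7ALuAuwDMgLsA3YC7AO6AuwD/gLsAAIDMABGAzAAigMwAM4DMAESAzABVgMwAZoDMAHeAzACIgMwAmYDMAKqAzAC7gMwAzIDMAN2AzADugMwA/4DMAACA3QARgN0AIoDdADOA3QBEgN0AVYDdAGaA3QB3gN0AiIDdAJmA3QCqgN0Au4DdAMyA3QDdgN0A7oDdAP+A3QAAgO4AEYDuACKA7gAzgO4ARIDuAFWA7gBmgO4Ad4DuAIiA7gCZgO4AqoDuALuA7gDMgO4A3YDuAO6A7gD/gO4AAID/ABGA/wAigP8AM4D/AESA/wBVgP8AZoD/AHeA/wCIgP8AmYD/AKqA/wC7gP8AzID/AN2A/wDugP8A/4D/AISDtpSFxoK1pKaVtrbp5KCg45SyoPWQ96W0xbXIt6Z1pqWlxsa2xoOEhJe4xoCQxeb0pcaglff2tKOkpXKThobVlHS0goPZp5Kit/mAldeA9+N1hZOgpaT3tIGS5rWFhMS2hpWmhZTnkOSgkMLF53Dm9fd0hZRxk/SQ1PeEhpTYs8bXtZWXtJHjg8aDlJOjxPagxPP29vX21vfHhISlpJSgoNbHpYbnspHGpsT39/eg9pGS94CQwPahtoSDs+PEktPUoMTX4sDwkPnWpYPk59DowOfI9vfwg3CRgsPi4qK1tvbwgKb4gPWg5YWTwoCQkICQgHCQkLKA9aLm0KPUgdej1JDTdPiA+LDmpufV1ufo9+fn6OWywoL45KCl58aQ1MXpoMZ09eDUoMb4YaOEg6KQtJWn2IDjptimkOezx5DWtsaAlvax9IDzsNPE1YaXtvmwyJfngManuLiQ5+i4gPiVxLOV9oH2sPaQpLeTt4aloZC1xvSAhMi1osKS55SA9IO0lKP388aAtciSp4S3hpWokrD34aCDx6fGoqLWtKDl56d1orX3peD35ta4l6aGlajIs7DkgMO1t6aS15XJgPew0PP35PS0kLCwkpPGlpa2p9fl9ZD2o5K2lpXIpqaQ1uT3scCApMOw0aa4loTXhLagkKDAsKbZ17bHyKaGlpLG4cTWpMSU5ZSko5S2pOeGk7LY2OaAl7e2kJKmhYWVpdjB5felk7T1+NZkhNVwsteWpKeXx5DY15DWtZOFlPm1oKCApvnT4NCA9/T29rbEo6bGl5eVwLHloKenp5WV5qT19/LQwPLT9vfYoPXV95WEgseXt9Ph0oClhsaThJLmc6TzgZXWgNK01ZHlhYPnw5OlsrexkKPGloa2o7bXtdS2kqPmxrixwbHUkMGxxYHU2MiRkJSlhZamppSEhOm2k/iSo8XFpZHV17ew6LeCo6WFkpK3xqL29veVhYbE5aSB56LXxceAkJCAkJCAgIO2tIOlptjm97OTk/f2+MPlo9Wg9ba3kNbXxufn6Of35cTYg+bmxXKlxaLTkZWWkNWXo9Pg1oCg1paXl5eGhpSis+bWkoSEp4alpaGwgNKy5pSB+aDCtPiDlJW1p6WVlYWV16S2k6LYk9il1unH0ODWyIDHwpDWosOmuJWgoYGEhKXWs8bEsKHlk+eT1aPCoLPncrWytcfEpLfIkrTXxqa3stC21OLkgOPC0bH2w+GQoPeVstaXl8WRo9WkkMSllrb5kLf2cdP4kLD5kPXk1fXToOaypYaWkrenpteQtISX19Wwpfi1cdX3gNDxkPa0lZKxkqO2haXGpYa2gOaSp8alkPORc/a2kMT2oMDo9ZHExce3pIQ="/>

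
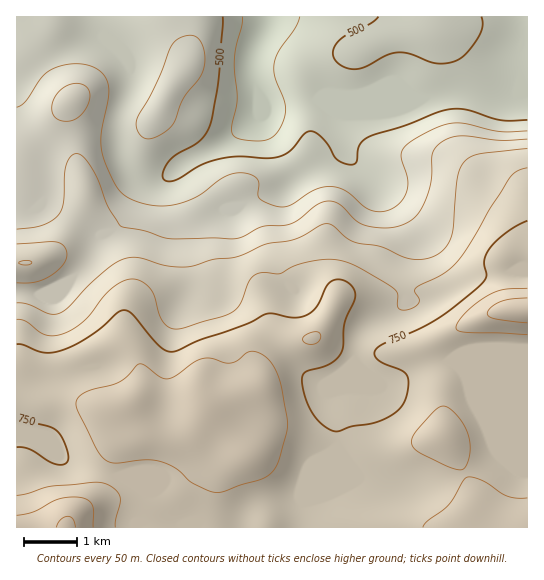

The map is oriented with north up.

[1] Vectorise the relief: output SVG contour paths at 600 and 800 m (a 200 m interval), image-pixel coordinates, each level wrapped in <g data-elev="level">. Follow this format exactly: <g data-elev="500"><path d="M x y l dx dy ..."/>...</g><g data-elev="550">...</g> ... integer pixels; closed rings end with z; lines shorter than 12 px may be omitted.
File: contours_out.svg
<g data-elev="600"><path d="M527 139l-28 1-38-4-11 2-8 4-6 5-4 7-1 28-8 23-9 13-13 8-16 2-20-3-10-5-16-16-5-2-7-1-10 4-18 14-8 5-8 1-20 1-21 11-9 2-64 0-24-8-24-5-13-20-10-25-7-14-9-11-7-2-5 3-4 9-2 36-5 12-6 6-10 5-26 4"/><path d="M61 121l6 0 7-1 11-10 5-13-1-7-4-4-7-3-8 1-8 5-5 5-5 9 0 8 3 7z"/></g><g data-elev="800"><path d="M115 527l1-8 4-16 0-6-6-8-9-6-11-1-43 4-34 9"/><path d="M527 498l-10 0-10-2-24-15-9-3-7-1-4 3-14 25-21 16-5 6"/><path d="M210 491l12 1 40-13 10-6 6-10 9-32 0-12-9-42-5-12-8-9-8-4-7-1-13 10-8 2-18-5-9 1-9 4-18 13-8 3-6-2-16-12-6-1-12 13-8 5-30 9-11 7-2 5 2 8 19 38 9 11 9 3 31-3 16 2 14 7 15 13z"/><path d="M454 469l8 1 4-4 4-13-1-14-4-12-7-10-9-9-7-2-8 5-17 19-4 7-1 6 2 6 5 4z"/><path d="M306 343l5 1 6-1 3-4 0-5-5-2-10 3-3 4z"/><path d="M527 288l-22 1-16 6-22 16-8 10-3 6 2 4 7 1 62 3"/></g>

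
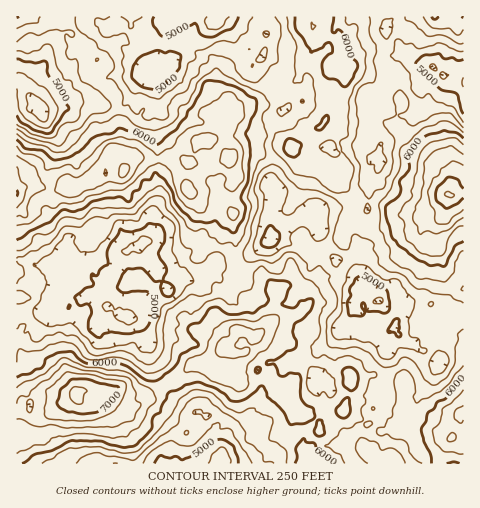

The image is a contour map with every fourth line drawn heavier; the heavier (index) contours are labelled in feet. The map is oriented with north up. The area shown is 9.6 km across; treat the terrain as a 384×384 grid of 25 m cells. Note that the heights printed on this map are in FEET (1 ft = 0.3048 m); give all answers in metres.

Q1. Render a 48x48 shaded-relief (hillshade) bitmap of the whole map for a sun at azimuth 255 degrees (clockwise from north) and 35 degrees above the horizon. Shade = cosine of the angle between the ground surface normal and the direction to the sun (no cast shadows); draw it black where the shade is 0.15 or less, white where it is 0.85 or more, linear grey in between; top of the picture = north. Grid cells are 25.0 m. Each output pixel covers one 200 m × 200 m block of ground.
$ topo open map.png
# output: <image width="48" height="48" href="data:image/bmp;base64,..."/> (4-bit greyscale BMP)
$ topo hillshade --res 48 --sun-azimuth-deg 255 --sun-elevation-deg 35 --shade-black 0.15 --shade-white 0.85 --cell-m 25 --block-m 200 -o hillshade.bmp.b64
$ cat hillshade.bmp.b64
<image width="48" height="48" href="data:image/bmp;base64,Qk32BAAAAAAAAHYAAAAoAAAAMAAAADAAAAABAAQAAAAAAIAEAAATCwAAEwsAABAAAAAAAAAAAAAAABEREQAiIiIAMzMzAERERABVVVUAZmZmAHd3dwCIiIgAmZmZAKqqqgC7u7sAzMzMAN3d3QDu7u4A////AGd3eIiqq5VYqphY3u7M3slUNWaJvt3Lq3eHZ5msynNHqpdY3+3LzbZVdli7vdzdupmYeJqruXQ1m5Zpz+zLu6h2d4rMu83tqKmZqpq6mHY0eoaJvdu7upuWeJu7ub3cqau7uqmZmGRFVmeazbq83JmImIiauZzMuprdu7qHh1NVQ1i97Kq83IZ6t1eaqavMzIrd3LmGVWZEVFne64rMyVV5p1eJqpq7vJvM3ZeHQ0VFZnnO63ertzV6unZ6yneavKq7y4VVQgJYmIrNymWalzSb3GV6ylR6zZmruVMiMgFquqvcl0aYh0Ws21V4qENa3aqsthEkQhN7zbqqmFaHeXiqqERWmENq3qmalABGUzWc3bq8qXV3eIiIh1Q2qVaK73eZhSA3dla+3LzcmIdnd2ZlZmRHmJqr3XeZdTFYh3je3dzMqZllZmZCWHd4m8uqu3dndkR5d4ve3cq7uXd1VncwWZmHndmbqYZXh3Znd6zu26q6dmiXZ3YzR5mHncmaqYZomJdXmqzuupq3R5qYeIZEI4l5u8yYmoZoiId5uqvKq6mXermqeKdUAoeN28ypq3ZniHeKu6qYrKmpq6vbZ5ZDI3it3Nu6mHZ4mYd4vKh5u7y6qqzId2VVRGvbztu6h0VniHh4q5Z6zMyqyquFmEZ1Znzczcu5ZVZ3iZqXiImc3cqK2XhXtzd1mqzd27y4Q2d2e7p1V5q83bqauFRZpml3u6vN3N2mMmZlWsp0V4rN7rvLqDFKuqmLyIvO7dyWVWZ3SLqWR4m97svMtyBKzJWOyKvO7dqXVYd1SJiYaaic/+u8thBJyna+26m+3dy5UoZmaZaJiYad/+yaxgA5uXnN24jf3dzLdTR5iYZ6qWSO/9p5phApyWm924nuzMztlxOKunZ4qWR9/8dYlRAYy5nN2ni8zN7+ljV5y4iIl1Z8/6VZpgAp3svNpkes3d78hlVoqXqZtzWM/YZ6yAA77svMlDWt7d7bhlRGh4uayUR73JiKthBK7bqplRSc7u7Ll0Q0aKu8qGZqy5icpANq3JmIhBWc/+66hyMiWavclmRIuqmalBN76mZ4hEed/dy5dQETi8y6dUJJvMuGZDR7yVeJhVic3MuYYwAXy7uoh0R5vLmGZUWJmJupdUesuqqHUgBL27yYlkV4vLqqhkRmiruoZTe7l4mYMBON7Myalld53cy6hkNGi6u5ZDeaqHmXIDW+7cusp3d6zMy6hlRFeazZdDiayFeGQ0jO7czMhVVpus26hDNGma3JlDiqtkd1VYvd3dy5YjV6vN24UiR5upvKtjeIlmdFZ7zN3dyXU0eJvdynQ0i6u6vcqERXllRHmbu97MyWQ0aKzdyoVWm7vLvMp0JHdUSLqrqs7MuFNWaavMy4d3eszMu7lkJGd3eru5mL3LlUZ4iZq7qYeaeczNyallRFeaqbzImZu5dWiHiImpd4iqiM3uyIhkQ2mrurzYmYqXVnmYd3moVYq7mc/+p3ZUNIy7zLvIiHmFaIm5ZXmoVHvMu979qFNWVYvM7aqg=="/>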